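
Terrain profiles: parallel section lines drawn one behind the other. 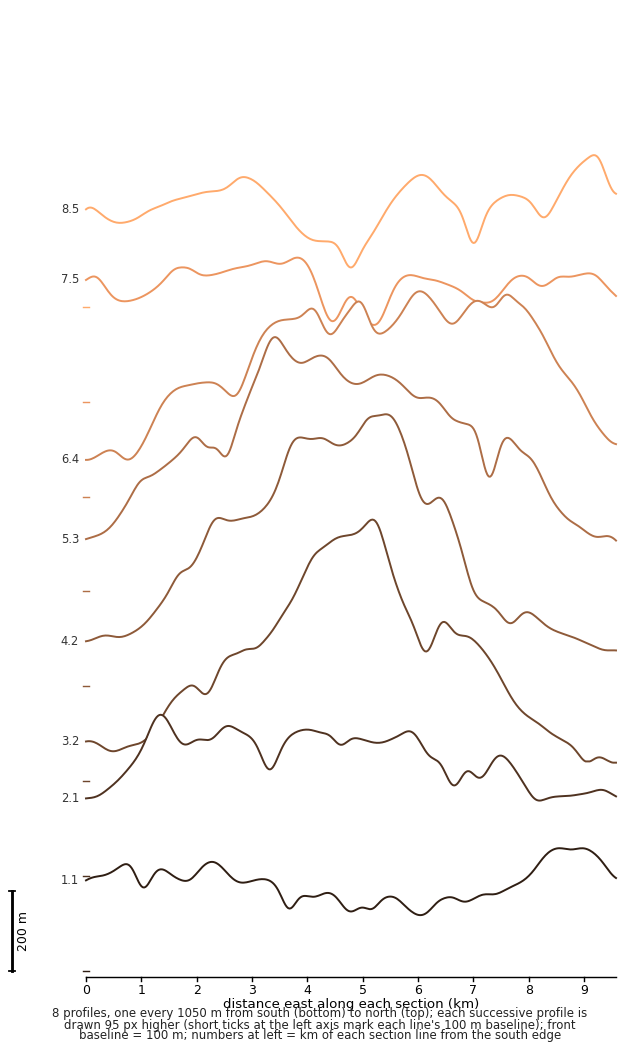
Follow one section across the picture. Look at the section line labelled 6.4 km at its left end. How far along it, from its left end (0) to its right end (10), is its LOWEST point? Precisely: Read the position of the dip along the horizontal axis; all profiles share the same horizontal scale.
0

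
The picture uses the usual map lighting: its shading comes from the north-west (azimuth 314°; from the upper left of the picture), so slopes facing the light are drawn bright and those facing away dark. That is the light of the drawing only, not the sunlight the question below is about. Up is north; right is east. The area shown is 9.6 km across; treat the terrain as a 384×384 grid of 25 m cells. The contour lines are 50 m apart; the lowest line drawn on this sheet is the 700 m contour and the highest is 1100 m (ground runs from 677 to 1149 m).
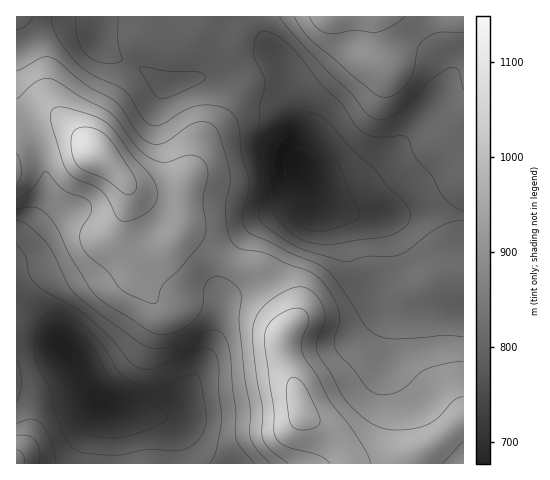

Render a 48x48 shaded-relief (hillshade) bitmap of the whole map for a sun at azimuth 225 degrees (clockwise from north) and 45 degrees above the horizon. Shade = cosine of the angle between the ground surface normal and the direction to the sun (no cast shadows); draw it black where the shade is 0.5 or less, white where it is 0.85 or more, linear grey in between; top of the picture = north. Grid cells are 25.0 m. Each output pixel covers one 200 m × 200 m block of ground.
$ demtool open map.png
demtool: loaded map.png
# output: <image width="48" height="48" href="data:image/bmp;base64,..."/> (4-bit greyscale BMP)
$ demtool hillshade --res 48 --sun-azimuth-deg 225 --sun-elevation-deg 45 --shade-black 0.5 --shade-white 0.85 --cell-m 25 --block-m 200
<image width="48" height="48" href="data:image/bmp;base64,Qk32BAAAAAAAAHYAAAAoAAAAMAAAADAAAAABAAQAAAAAAIAEAAATCwAAEwsAABAAAAAAAAAAAAAAABEREQAiIiIAMzMzAERERABVVVUAZmZmAHd3dwCIiIgAmZmZAKqqqgC7u7sAzMzMAN3d3QDu7u4A////AEVVZmZmZnZmZ3iZrN7/7cu7qYiIiIiJmVVVVWZmZmZmZ4iavN7+7cu6qYd3iIiJmUVERVVWZndnd4mrzN7u3Lu6mGZnd4iImVVERVZmZ3d4iJqrzM3dzLqpdlVmd3eImWZVVWZmeImZmaq8zMzMy6mHVEVnd3iJmYdmZmZnmqqqqqvMzMzdy5hlQ0VneIiZmZl2ZmZ5vMzLqrvMzM3dy5ZUNFZ4iImZmamGVVaL3d3LqrvMzN3dyoVDRWd4iJmZmKl2VFet7u3Lqqu8zN3cuXVERneIiZmZiKl1RGnO7ty6qqu8zd3cqGQ0Vnd4iZmIiKhkRXre7cu6qqu8zd3cp1M0Vnd4iYiId5hlV6zu7cu7uqvM3d3bl1RFZneIiIh3d5hmec7/7czMu6u83d3Ll2VWZ3d4iId3d5h3i9//7d3cuqq8zd3Kl3Znd3d3iIiHd4h4rO/+7d3cuqqrzMy5iHdmd3d3iIiId4iKvf/+7d3KqZmau7uph3ZlZmZ4iJiIiImrzv/+3cupmIiJqqqYh2ZURVZ4mZmZiKq83u7tzLqZiIeJqqqYh2VDNFeJqpmZmau8zd3cu6mZiIeJq6qYh2VDNGiaqZmZmau7zNzLupmZmIiaq6qYh2QyNXmqmZmZmaqrzdzLupmZmYiaqqmYdlMjR4mZiImZmaq7zd3LqpmZmZmamZh2VCIjV4iIiImIiKu83dy7qZmaqZmZh3ZUIREkZ3d3eJmIiLzN3cu6qZmaqZiIdlUyEBI1ZmZmeImIiMzN3LqqqZmaqYh3ZVQyESNWZmZneImIiNzMy6maqqmqmYd2VVRDM0Vnd3eIiZmZiNzMuqqru6qZmIdmZmVURFZ4mZmaqqqpmcy7uqq8zKmZmHdmZmZURGeJqqq7u7uqqqqru7zd3Kh4iHd3d2VDNGiau7u7u7uqqomavN3u24dniId3d2QiJXirvLu7u7qqqneKze7tyWVWeIh3dlMRNYmrzLuqq7qqqmaK3u7clkNGeId2ZUISR5q8zLqqq7uqqmaL3ty5YxI2eHdmVUIjaKvN3Luru7qqqWeb3cuWMQJGeHdmVURFebzd3Mu7u6qqmWes3KlkEAJWiId2ZVVnirzd3My7uqqpmXm8y5dCABNXiId2ZmZ4mrzczMzLqqqZmYq8uXUxESRniIdmZWZ4mrzMzN3LqpmZmpq6l1QiIjRnh3ZlVmeImqu8zd3LqZmZqpqpdUMzM0Vnh3ZVZneIiaq8zd3LqZmaq5mYZUMzNEZ4iHd3d4iIiJq83tzLqYmaqoiHZDM0RVaImYiIiIiHeKvN7ty7qIiaqoh2VDI0VniZmZmZmZh3ebze7cy6mHiZqoh2QyNGeImqqpmZmZh3is7u3Muph3iJmZh2QzRomaqqqZmZmZh4rO/ty7qYh3iJqqmGREaJqqqZmZmZmYiJzv/tuqmYiIiaqqmGVWeaqqmZmZmZmYib3//cuqqZiJmaqqmGVniaqpmZmZmZmIms7/7LqqqpmZmaq5h2ZomaqpmZmZmZiIm97u3LqqqqmZmaqw=="/>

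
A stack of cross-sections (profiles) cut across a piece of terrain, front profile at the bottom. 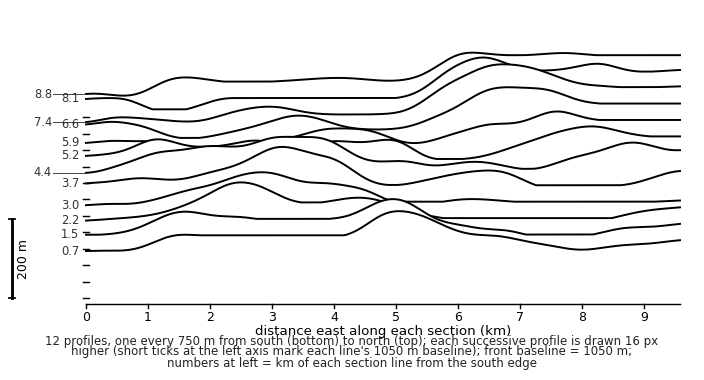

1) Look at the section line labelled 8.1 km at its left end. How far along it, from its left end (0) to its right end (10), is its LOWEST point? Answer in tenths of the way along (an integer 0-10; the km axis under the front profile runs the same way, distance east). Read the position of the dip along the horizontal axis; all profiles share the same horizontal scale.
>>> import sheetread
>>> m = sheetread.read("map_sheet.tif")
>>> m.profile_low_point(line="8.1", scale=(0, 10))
1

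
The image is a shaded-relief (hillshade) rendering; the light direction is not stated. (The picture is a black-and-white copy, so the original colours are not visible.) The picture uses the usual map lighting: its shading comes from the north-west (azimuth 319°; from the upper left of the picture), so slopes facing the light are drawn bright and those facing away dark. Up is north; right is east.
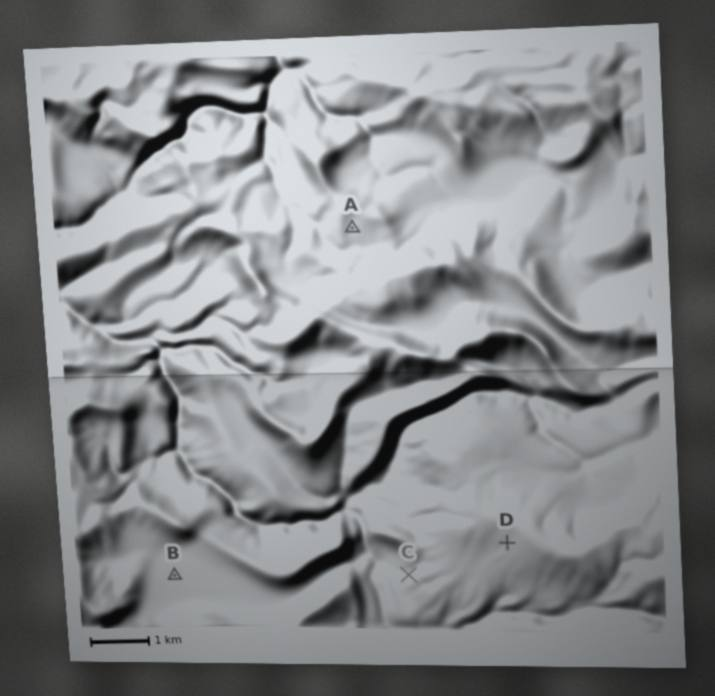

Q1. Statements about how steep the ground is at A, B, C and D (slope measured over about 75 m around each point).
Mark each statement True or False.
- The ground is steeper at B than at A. False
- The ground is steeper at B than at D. False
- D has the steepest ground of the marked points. False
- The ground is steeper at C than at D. True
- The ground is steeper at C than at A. True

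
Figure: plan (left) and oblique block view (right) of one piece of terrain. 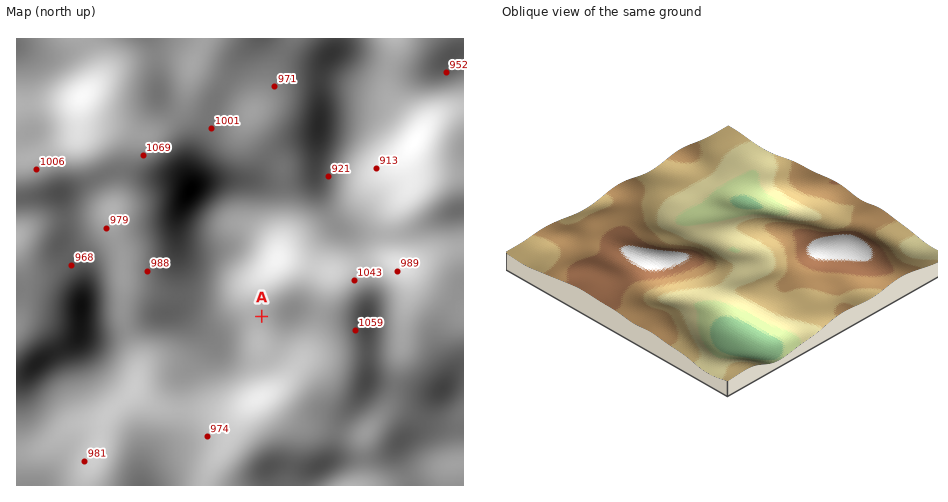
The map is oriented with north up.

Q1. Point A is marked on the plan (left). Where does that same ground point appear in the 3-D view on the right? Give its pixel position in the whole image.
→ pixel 690 244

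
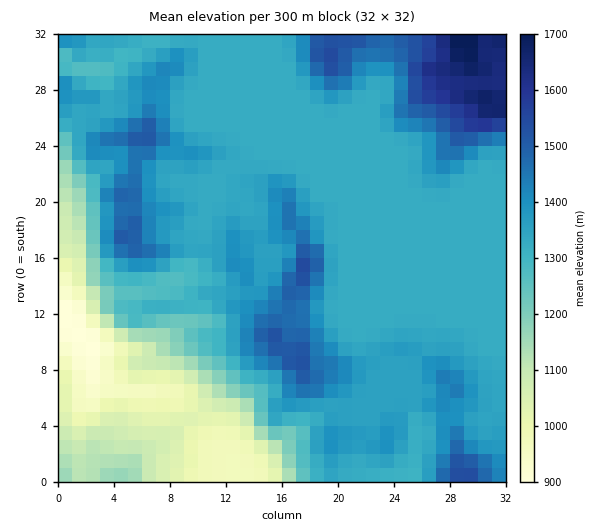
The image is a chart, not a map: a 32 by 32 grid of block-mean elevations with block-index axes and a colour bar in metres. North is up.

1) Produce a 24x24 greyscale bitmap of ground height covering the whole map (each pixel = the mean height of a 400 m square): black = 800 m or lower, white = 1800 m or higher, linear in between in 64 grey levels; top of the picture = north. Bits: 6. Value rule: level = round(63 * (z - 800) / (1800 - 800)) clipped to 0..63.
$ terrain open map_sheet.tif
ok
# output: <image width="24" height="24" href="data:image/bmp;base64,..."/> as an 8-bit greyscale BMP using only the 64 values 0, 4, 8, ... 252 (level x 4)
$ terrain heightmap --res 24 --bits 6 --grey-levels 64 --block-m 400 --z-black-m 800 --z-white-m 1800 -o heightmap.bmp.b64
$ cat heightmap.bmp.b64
<image width="24" height="24" href="data:image/bmp;base64,Qk12BgAAAAAAADYEAAAoAAAAGAAAABgAAAABAAgAAAAAAEACAAATCwAAEwsAAAABAAAAAAAAAAAAAAEBAQACAgIAAwMDAAQEBAAFBQUABgYGAAcHBwAICAgACQkJAAoKCgALCwsADAwMAA0NDQAODg4ADw8PABAQEAAREREAEhISABMTEwAUFBQAFRUVABYWFgAXFxcAGBgYABkZGQAaGhoAGxsbABwcHAAdHR0AHh4eAB8fHwAgICAAISEhACIiIgAjIyMAJCQkACUlJQAmJiYAJycnACgoKAApKSkAKioqACsrKwAsLCwALS0tAC4uLgAvLy8AMDAwADExMQAyMjIAMzMzADQ0NAA1NTUANjY2ADc3NwA4ODgAOTk5ADo6OgA7OzsAPDw8AD09PQA+Pj4APz8/AEBAQABBQUEAQkJCAENDQwBEREQARUVFAEZGRgBHR0cASEhIAElJSQBKSkoAS0tLAExMTABNTU0ATk5OAE9PTwBQUFAAUVFRAFJSUgBTU1MAVFRUAFVVVQBWVlYAV1dXAFhYWABZWVkAWlpaAFtbWwBcXFwAXV1dAF5eXgBfX18AYGBgAGFhYQBiYmIAY2NjAGRkZABlZWUAZmZmAGdnZwBoaGgAaWlpAGpqagBra2sAbGxsAG1tbQBubm4Ab29vAHBwcABxcXEAcnJyAHNzcwB0dHQAdXV1AHZ2dgB3d3cAeHh4AHl5eQB6enoAe3t7AHx8fAB9fX0Afn5+AH9/fwCAgIAAgYGBAIKCggCDg4MAhISEAIWFhQCGhoYAh4eHAIiIiACJiYkAioqKAIuLiwCMjIwAjY2NAI6OjgCPj48AkJCQAJGRkQCSkpIAk5OTAJSUlACVlZUAlpaWAJeXlwCYmJgAmZmZAJqamgCbm5sAnJycAJ2dnQCenp4An5+fAKCgoAChoaEAoqKiAKOjowCkpKQApaWlAKampgCnp6cAqKioAKmpqQCqqqoAq6urAKysrACtra0Arq6uAK+vrwCwsLAAsbGxALKysgCzs7MAtLS0ALW1tQC2trYAt7e3ALi4uAC5ubkAurq6ALu7uwC8vLwAvb29AL6+vgC/v78AwMDAAMHBwQDCwsIAw8PDAMTExADFxcUAxsbGAMfHxwDIyMgAycnJAMrKygDLy8sAzMzMAM3NzQDOzs4Az8/PANDQ0ADR0dEA0tLSANPT0wDU1NQA1dXVANbW1gDX19cA2NjYANnZ2QDa2toA29vbANzc3ADd3d0A3t7eAN/f3wDg4OAA4eHhAOLi4gDj4+MA5OTkAOXl5QDm5uYA5+fnAOjo6ADp6ekA6urqAOvr6wDs7OwA7e3tAO7u7gDv7+8A8PDwAPHx8QDy8vIA8/PzAPT09AD19fUA9vb2APf39wD4+PgA+fn5APr6+gD7+/sA/Pz8AP39/QD+/v4A////AFhQWFxQQDgsLCwsNFx8jISEhICEpLi0oFBQUFBMRDwwLCwwRGiAlIyMlIiEmLCgmEhETERERDwwLDBAZGyAmJSQlIyElKCMkDgwPEA4ODg8ODxciISEjIyMkIyImJSMjDQkLCwsLCw8TFhohJiclJCMjIyMmJyQiDQgJCw0NDhMXHCAiKSwoJiMjIyQnJyMiCgcJDhITFRkcISYqLSwoJiQjIyQlJCIhBwYIDhIVGh4gJCktLCslIiIjJCMjIiEhBggQGx0bGxweJCksKigiISEhISEhISEhBwwYHh8gICAiJSYpKygiISEhISEhISEhCREaHh4eHiAhJCQmLCsjISEhISEhISEhDBMeIyQiHx8iJiUjKi4kISEhISEhISEhEBUjKysnIyIjJiQjJiwjISEhISEhISEhEhclLCokIiEiJSMmKSciISEhISEhISEhEhgjKikmJCIiIyIlKSQiISEhISEhISEhFBolKygkIiIhIiMmJyIhISEhISEiISEhFh4iKCgjIiIhIiIjIiEhISEhISMlIyEhGyQmJiomJSUjIiEhISEhISEhISMoKCQiHiQoKi0qJSIiISEhISEhISEhIiQpLSwqIiIjJSkoIiEhISEhISEhISEjKSotMDM0JSQiIyUmIiEhISEhISIkIiEiKi8xNDY3JCAfIiYnIyEhISEhISQqKCMiKTA0NDU1HSAfHyIlJiIhISEhIikvLCgoKzE0Nzc1JCMiISAhIiEhISEhIyouLSwrLC8zOTc2A=="/>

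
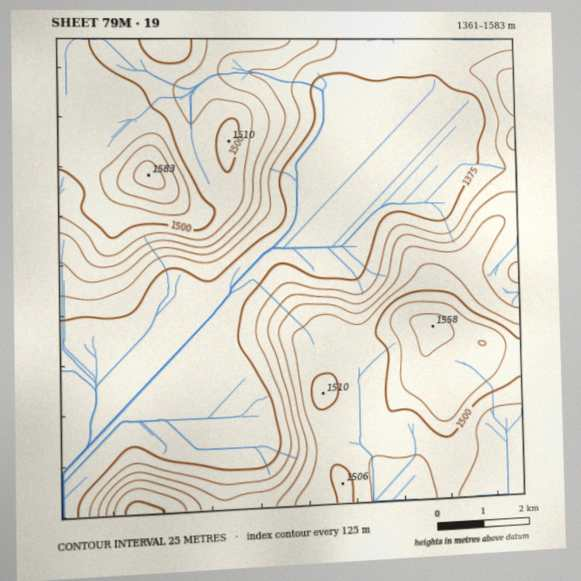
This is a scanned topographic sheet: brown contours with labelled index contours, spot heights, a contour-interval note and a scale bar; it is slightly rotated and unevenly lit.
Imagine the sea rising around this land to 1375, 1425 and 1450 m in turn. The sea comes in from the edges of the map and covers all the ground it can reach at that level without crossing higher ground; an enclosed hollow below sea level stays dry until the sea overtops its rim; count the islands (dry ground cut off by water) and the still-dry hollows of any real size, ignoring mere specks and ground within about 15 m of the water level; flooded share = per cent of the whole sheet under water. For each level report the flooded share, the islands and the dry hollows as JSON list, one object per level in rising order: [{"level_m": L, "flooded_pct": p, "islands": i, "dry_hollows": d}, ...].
[{"level_m": 1375, "flooded_pct": 30, "islands": 0, "dry_hollows": 0}, {"level_m": 1425, "flooded_pct": 49, "islands": 0, "dry_hollows": 0}, {"level_m": 1450, "flooded_pct": 56, "islands": 0, "dry_hollows": 0}]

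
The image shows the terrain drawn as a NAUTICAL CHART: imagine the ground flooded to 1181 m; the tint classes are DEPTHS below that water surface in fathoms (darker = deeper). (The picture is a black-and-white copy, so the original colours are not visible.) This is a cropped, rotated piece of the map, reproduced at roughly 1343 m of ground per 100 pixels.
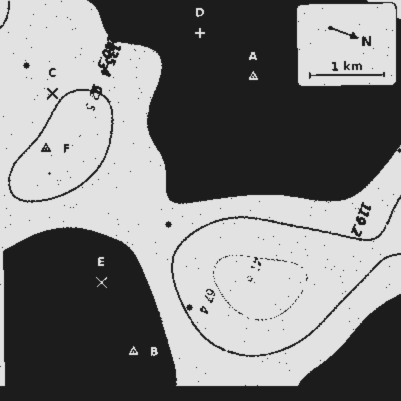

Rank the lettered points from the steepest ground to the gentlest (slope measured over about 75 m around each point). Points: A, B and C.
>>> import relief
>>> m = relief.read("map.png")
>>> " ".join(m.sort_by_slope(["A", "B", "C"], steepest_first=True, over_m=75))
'B C A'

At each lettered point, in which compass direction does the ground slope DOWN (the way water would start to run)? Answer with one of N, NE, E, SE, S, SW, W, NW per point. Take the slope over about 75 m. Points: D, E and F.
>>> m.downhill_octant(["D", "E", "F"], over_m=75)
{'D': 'N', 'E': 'E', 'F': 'S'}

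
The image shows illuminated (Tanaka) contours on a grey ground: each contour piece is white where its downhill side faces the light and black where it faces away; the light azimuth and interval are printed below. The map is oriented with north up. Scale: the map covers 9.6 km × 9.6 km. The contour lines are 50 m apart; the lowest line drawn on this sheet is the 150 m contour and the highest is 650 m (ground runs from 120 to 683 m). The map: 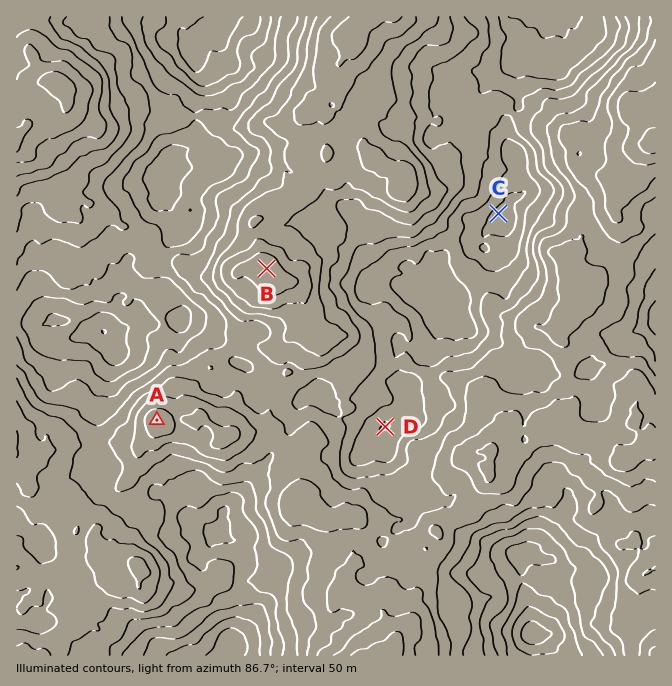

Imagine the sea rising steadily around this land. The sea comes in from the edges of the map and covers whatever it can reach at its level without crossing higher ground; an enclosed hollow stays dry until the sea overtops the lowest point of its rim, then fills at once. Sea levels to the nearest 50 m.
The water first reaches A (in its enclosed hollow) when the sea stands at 350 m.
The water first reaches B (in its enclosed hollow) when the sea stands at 300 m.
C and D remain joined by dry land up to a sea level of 450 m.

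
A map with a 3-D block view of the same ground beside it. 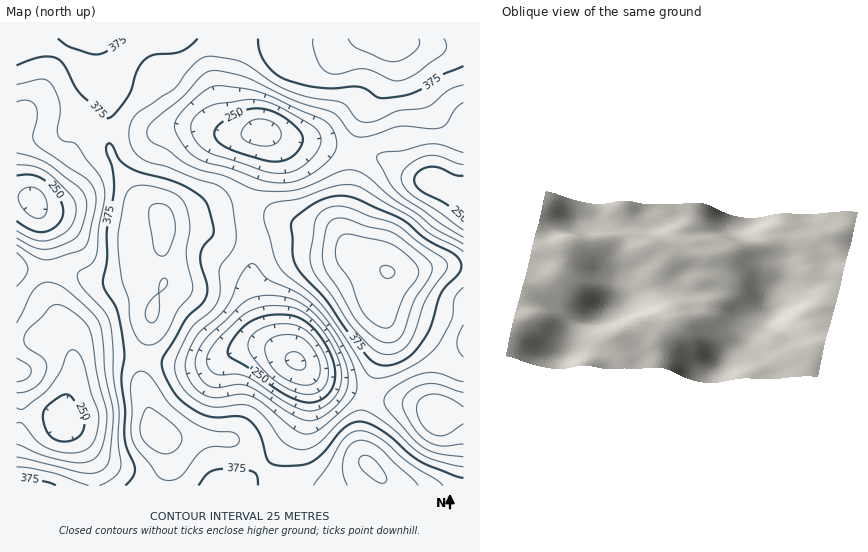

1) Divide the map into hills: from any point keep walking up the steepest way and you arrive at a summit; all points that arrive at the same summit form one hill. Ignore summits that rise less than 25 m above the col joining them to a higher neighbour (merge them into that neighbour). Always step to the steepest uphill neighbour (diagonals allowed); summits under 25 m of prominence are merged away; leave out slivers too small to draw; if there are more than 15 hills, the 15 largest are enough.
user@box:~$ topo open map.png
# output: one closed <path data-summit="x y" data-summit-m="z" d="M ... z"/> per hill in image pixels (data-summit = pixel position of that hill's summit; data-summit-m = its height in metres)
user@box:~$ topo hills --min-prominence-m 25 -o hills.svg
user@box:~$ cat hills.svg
<path data-summit="388 272" data-summit-m="476" d="M267 132l-4 1 1 22-13 41-3 20 6 27-2 24 1 25 9 31 8 17 41 34 21 10 47 14 38 6 20 10 26 1 1-220-27-12-26-7-32-19-30-5-43-11-18-1z"/><path data-summit="164 222" data-summit-m="434" d="M190 127l-29 4-31 18-26 10-16 13-17 21-15 9-11 3-10-2 8 19 3 18 2 51 10 28 12 19 5 29 2-4 6-4 21-4 36 1 42 9 15 0 19-4 15-8 19-6 16 0 17 5-13-12-6-11-12-44 2-42-6-32 5-23 11-33-1-22-5-2-15 4-12 0z"/><path data-summit="370 466" data-summit-m="454" d="M223 38l-206 0-1 158 15 3 9 6 16-3 15-9 17-21 10-9 70-34 22-2 41 8 20-1-12-2-8-4-10-16-2-13 0-28 5-23z"/><path data-summit="384 39" data-summit-m="448" d="M463 38l-239 0-5 33 0 28 2 13 7 13 11 7 24-1 25 9 18 1 43 11 30 5 32 19 26 7 26 11z"/><path data-summit="157 432" data-summit-m="439" d="M266 347l-25 3-25 11-19 4-15 0-57-10-34 1-14 6-3 6-2 17-12 29 0 7 14 12 8 12 11 24 1 16 147 1 9-7 31-30 11-15 10-17 4-23 0-12-5-17-18-12z"/><path data-summit="17 267" data-summit-m="369" d="M20 197l-4 0 0 144 23-2 15 3 12 5 7 11-3-20-12-19-10-28 0-38-5-31-9-21z"/><path data-summit="17 485" data-summit-m="384" d="M49 416l-33 1 0 68 78 1-1-17-14-30-16-14-4-7z"/>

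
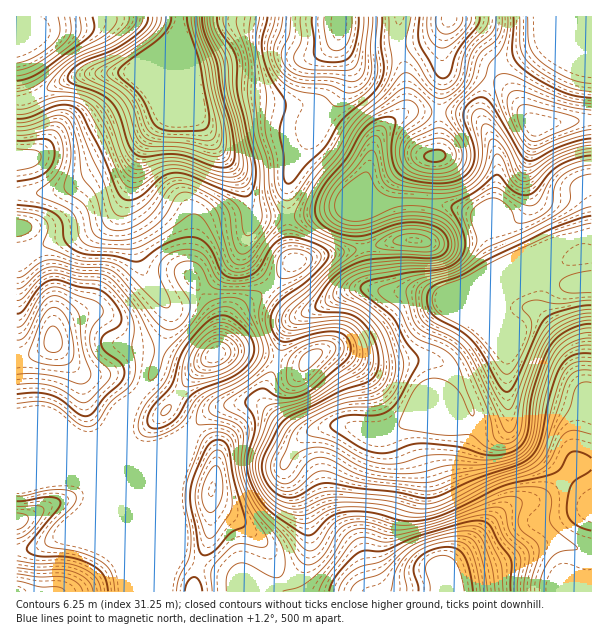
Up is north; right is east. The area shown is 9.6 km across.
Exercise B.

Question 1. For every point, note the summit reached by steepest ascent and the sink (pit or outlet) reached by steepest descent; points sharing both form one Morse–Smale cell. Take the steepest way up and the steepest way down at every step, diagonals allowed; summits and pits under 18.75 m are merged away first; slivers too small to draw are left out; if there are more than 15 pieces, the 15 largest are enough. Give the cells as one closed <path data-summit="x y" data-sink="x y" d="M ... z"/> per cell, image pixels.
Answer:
<path data-summit="447 591" data-sink="591 282" d="M491 76l-10 29 2 19-7-8-9-2-53-4-12 4-23 20-6 12-9 36 4 9 12 11-24 0-32 10-36 6 1 30 5 13-23 24 20 23 13 6-10 5-10 14-8 33-12 27 0 8 4 7 17 18 11 7 11 1-9 7-8 11-6 10 0 8 20 39 4 18 0 24-8 19-15 13-10 3-4 4 1 2 320-1 0-471-25 1-31 5-26-36z"/><path data-summit="447 591" data-sink="179 27" d="M177 32l-12 14-36 27-46 1-18 6-32 17-17 4 0 126 7 1 8 8 5 12 12-6 30-7 26-11 14-12 10-20-2 26 16 51 10 18 16 17 14-2 25-14 28-27 8-15 4 14 23 24 24-23-5-13-1-30-28-1-8-4 0-6-12-30-42-58-18-44 0-40z"/><path data-summit="339 24" data-sink="179 27" d="M338 16l-158 1 0 58 2 9 16 35 42 58 14 39 34 0 0-33 6-19 16-26 6-13 21-26 7-13 2-21-8-18z"/><path data-summit="212 489" data-sink="591 282" d="M258 403l-18 0-22 5-12 7-18 20-14 51 4 54-14 35 0 17 106 0 5-6 15-6 12-14 6-15 0-24-7-27-17-30 0-8 14-21 8-6-7-1-11-6z"/><path data-summit="17 591" data-sink="591 282" d="M186 438l-16 8-15 5-17 0-15-6-106 0-1 146 146 1 2-17 14-35-4-54 2-15 11-27z"/><path data-summit="53 341" data-sink="179 27" d="M126 194l-8 18-14 12-12 6-30 8-25 10 17 46 0 50 26 28 6 2 21-1 27-18 16 0 8 3 11-35 0-14-27-40-16-51z"/><path data-summit="53 341" data-sink="591 282" d="M36 248l-20 7 0 189 113 2-7-12 4-21 4-9 21-26 7-19-8-4-16 0-27 18-21 1-6-2-26-28 0-50-8-25z"/><path data-summit="339 24" data-sink="591 282" d="M398 16l-60 1 0 30 8 18 0 16-6 14-21 25-25 44-6 19 0 34 36-5 32-10 24-1-12-10-4-11 12-42 30-30 0-33-9-30z"/><path data-summit="216 354" data-sink="591 282" d="M272 286l-36 25-10 18-6 21-7 6-18 10-12 0-21-8-5 2-6 18-21 26-4 9-4 21 4 7 6 7 6 3 17 0 15-5 16-8 20-23 12-7 22-5 18 0 10 5-4-7 0-8 12-27 8-33 6-10 14-9-13-6z"/><path data-summit="17 42" data-sink="179 27" d="M179 16l-143 0-2 17-5 5-13 4 0 57 8 1 9-3 32-17 18-6 49-2 43-36 5-7z"/><path data-summit="447 591" data-sink="591 17" d="M591 24l-75 32-18 10-5 5-1 6 18 13 26 36 56-7z"/><path data-summit="449 18" data-sink="591 282" d="M449 16l-51 1-1 28 7 23 4 30-4 13 63 3 9 2 6 6-1-17 9-28-13-5-27-5-6-5-2-21z"/><path data-summit="216 354" data-sink="179 27" d="M243 246l-8 15-34 31-24 12-11-1 3 6 0 14-10 35 24 8 12 0 18-10 7-6 6-21 10-18 35-26-24-25z"/><path data-summit="449 18" data-sink="591 17" d="M591 16l-141 0-6 17-2 24 2 5 6 5 41 9 7-10 47-23 45-18 2-2z"/><path data-summit="216 354" data-sink="591 282" d="M171 451l-47 47-9 21 0 11 5 5 11 0 9-8 32-74z"/>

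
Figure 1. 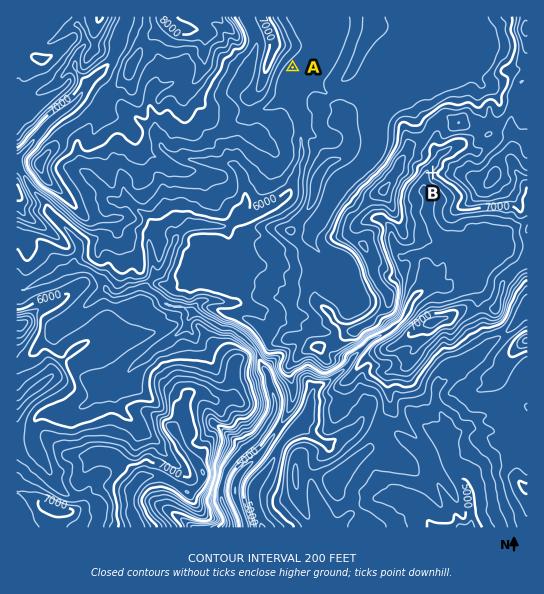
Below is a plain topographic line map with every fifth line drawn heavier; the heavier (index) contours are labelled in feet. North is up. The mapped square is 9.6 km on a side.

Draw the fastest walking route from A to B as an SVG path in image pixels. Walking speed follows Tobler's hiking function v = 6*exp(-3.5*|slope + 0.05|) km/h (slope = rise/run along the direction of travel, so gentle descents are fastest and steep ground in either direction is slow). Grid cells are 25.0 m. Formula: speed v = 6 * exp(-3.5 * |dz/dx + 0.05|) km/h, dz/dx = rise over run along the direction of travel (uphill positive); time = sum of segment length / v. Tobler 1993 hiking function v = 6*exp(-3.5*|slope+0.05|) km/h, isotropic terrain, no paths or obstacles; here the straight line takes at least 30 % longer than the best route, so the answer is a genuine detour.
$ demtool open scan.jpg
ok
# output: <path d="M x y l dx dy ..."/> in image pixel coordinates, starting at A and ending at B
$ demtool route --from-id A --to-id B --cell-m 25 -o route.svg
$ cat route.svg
<path d="M293 67l8 4 14 15 14 7 17 0 3 1 12 0 8 4 6 7 18 9 9 0 5 3 2 1 2 5 4 4 6 3 1 0 3-1 0 1 5 3 1 0 2 2 0 3 1 0 1 1 0 3-1 1-1 3 0 1 4 7 0 3 1 2 0 4-5 10"/>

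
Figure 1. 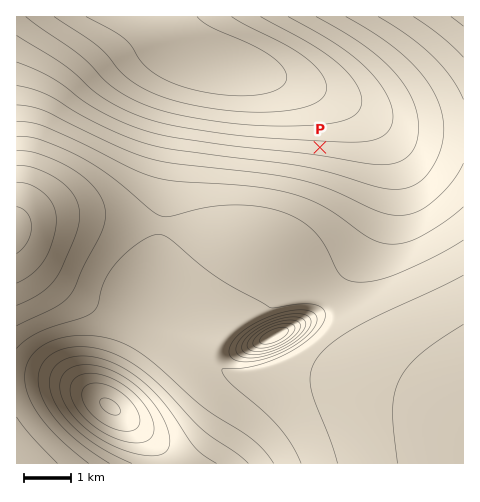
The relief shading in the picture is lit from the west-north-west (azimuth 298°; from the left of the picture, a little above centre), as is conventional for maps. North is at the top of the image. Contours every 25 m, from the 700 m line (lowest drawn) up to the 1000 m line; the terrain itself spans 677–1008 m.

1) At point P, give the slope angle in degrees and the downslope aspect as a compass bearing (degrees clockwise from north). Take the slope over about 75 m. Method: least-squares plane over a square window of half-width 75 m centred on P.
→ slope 5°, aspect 6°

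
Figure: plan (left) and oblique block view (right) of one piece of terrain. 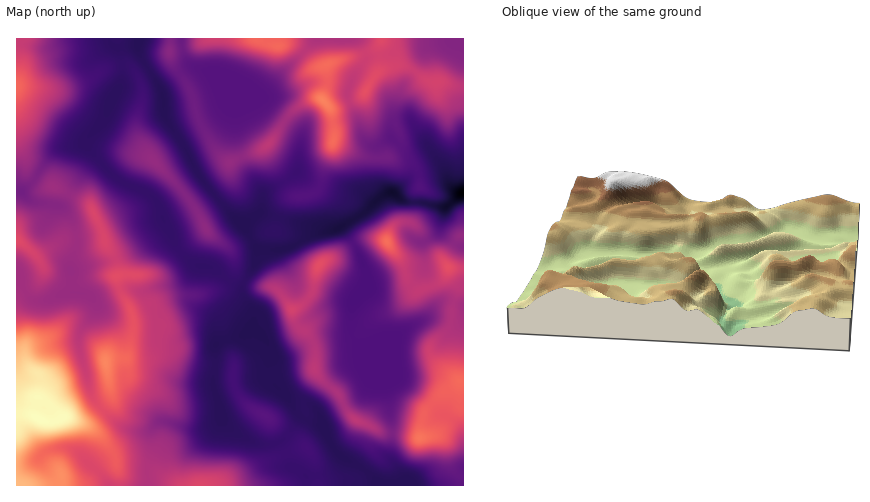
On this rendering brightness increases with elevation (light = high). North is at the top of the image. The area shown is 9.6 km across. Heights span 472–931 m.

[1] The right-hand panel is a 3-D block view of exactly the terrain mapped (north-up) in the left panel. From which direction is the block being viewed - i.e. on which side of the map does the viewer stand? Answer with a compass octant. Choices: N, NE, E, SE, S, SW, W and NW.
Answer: E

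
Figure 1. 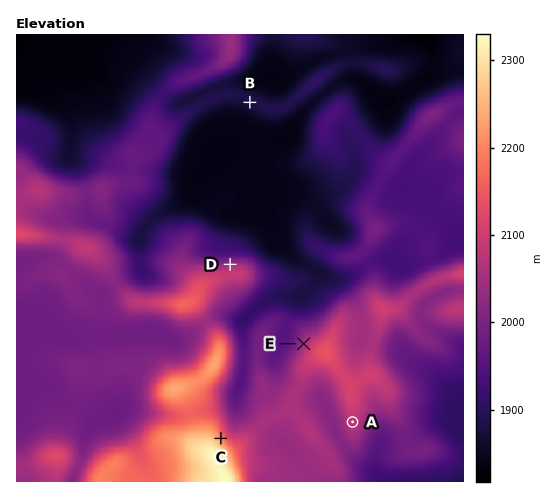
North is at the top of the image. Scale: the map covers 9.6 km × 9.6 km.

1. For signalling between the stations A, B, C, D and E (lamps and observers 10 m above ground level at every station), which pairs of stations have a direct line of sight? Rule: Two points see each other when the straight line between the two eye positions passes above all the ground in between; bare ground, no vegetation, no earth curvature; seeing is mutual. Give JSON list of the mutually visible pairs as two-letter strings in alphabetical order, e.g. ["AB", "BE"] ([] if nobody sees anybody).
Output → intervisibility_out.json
["AC", "BD", "BE", "CE"]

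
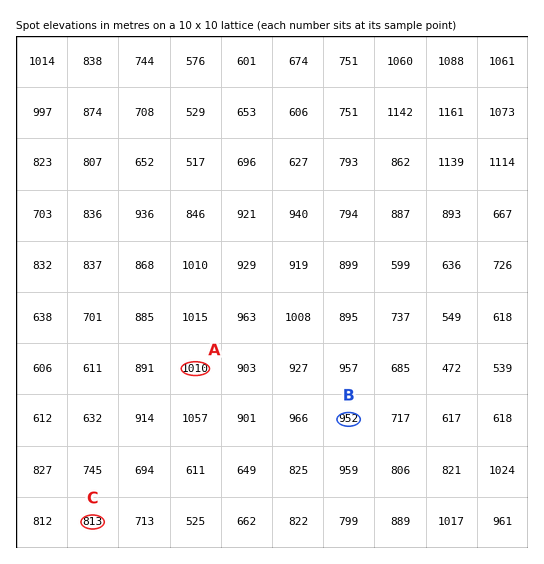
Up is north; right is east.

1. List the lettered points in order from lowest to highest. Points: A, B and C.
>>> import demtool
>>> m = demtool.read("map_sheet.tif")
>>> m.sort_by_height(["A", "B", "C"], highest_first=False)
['C', 'B', 'A']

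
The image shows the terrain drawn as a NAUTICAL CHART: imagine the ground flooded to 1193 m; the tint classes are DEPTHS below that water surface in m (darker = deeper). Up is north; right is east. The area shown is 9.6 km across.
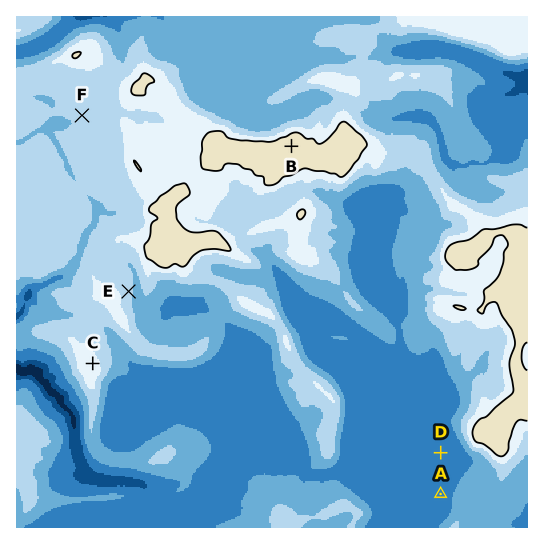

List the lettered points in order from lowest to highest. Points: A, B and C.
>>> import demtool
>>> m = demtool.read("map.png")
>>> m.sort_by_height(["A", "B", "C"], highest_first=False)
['A', 'C', 'B']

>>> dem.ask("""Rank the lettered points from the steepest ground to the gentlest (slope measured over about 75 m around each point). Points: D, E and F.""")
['E', 'F', 'D']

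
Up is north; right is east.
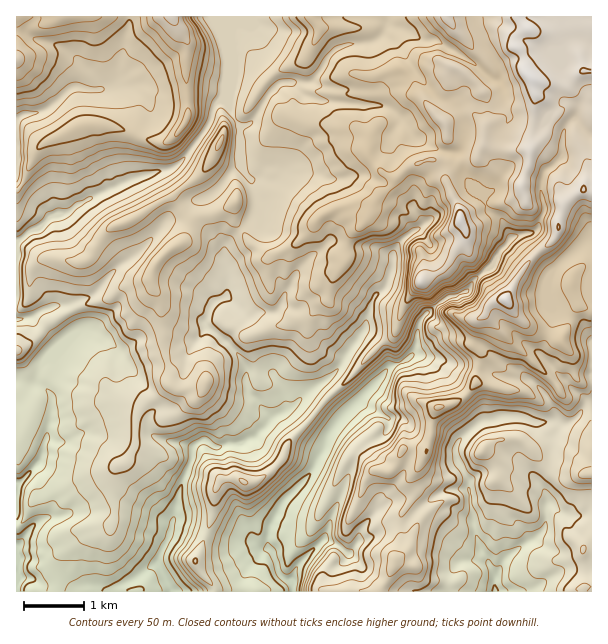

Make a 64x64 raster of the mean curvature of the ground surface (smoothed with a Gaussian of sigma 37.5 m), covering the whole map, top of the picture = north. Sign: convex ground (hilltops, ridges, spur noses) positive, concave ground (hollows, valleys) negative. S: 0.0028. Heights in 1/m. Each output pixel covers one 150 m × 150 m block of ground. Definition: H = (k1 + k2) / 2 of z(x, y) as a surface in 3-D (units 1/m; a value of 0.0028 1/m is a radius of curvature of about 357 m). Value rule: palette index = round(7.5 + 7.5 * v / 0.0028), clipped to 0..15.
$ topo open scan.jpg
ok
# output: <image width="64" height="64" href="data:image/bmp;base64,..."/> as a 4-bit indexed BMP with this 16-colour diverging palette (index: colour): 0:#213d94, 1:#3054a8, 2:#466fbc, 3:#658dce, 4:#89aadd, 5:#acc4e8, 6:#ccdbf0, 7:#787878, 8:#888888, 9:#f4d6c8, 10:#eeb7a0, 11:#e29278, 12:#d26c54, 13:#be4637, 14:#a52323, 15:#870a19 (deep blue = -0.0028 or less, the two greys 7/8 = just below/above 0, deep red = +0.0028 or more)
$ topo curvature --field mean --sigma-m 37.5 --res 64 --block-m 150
<image width="64" height="64" href="data:image/bmp;base64,Qk12CAAAAAAAAHYAAAAoAAAAQAAAAEAAAAABAAQAAAAAAAAIAAATCwAAEwsAABAAAAAAAAAAlD0hAKhUMAC8b0YAzo1lAN2qiQDoxKwA8NvMAHh4eACIiIgAyNb0AKC37gB4kuIAVGzSADdGvgAjI6UAGQqHAF+Ih3d2Z5upckIryInKvRbfu8y6x0RnVpd5cnZlaJ3KE1mHhmeGRZkleO13ZpiBA452iUeMdZqIi5lxupllV4guqYeHeJiFVjZ812d2emWSfKVpJI2p61VYqlOJiZhVdxeJmHd3mXhyau/HZ3d5N9Eo3UNobLiodmRXKUmImYenOaiJiIiZmIY4m9hleGQnyhK9AbucqnhWeJN6U3qGVrkoqYiIiKmJlyRYyWZnZniKoQKlJniImXZ4kpp3NGiKmaGaqYiJqYdoY1e8dmaIWnjJCvdHVpeodXl1mXtlRqp58yiJqpmqiIdzZp2WVZcph6wl+iinlqiGeieYmHpGtphsU0RGZ4mIhWNVfKdFh0WHjXDPdHm3a4mWJpiGnVd0Zi6oiGd3iXdng1Zrtxl2Yod7sW+WRYtWuWspl3i6NWiHHZl4h3iYiGaER4zGLIdjN3nGHMZWWKY67AinepZUeHYNmIh3iIl3eLYJnMV/yXUzZ8oX5kSJiYM0CsmpeDaYZRWoiIiImIiJmAeK2v/ft1MmnUTpilqXitkHy4eUapnb4GiHiImZmIiKMb3I12v6hzNska/ddeqGcoRpeGWYaLrYB5d4iJqoiK2gi3eENZ+4YlnleXm0nnUxq5iGaZZYiKpFmId4h4iJu5CnKWZkbsdUJ8tWmuhvpSbPp2V7lWlqmXR1aIh3iZhCMTFCI2Zs9lU1jJQ1243FI33ZmLp2Z4qJkph2ZneKVGiIJKemRXfddTVou0GnS/ZCN5vMtndomnmTiJh4h4pZupdreImFV233Q1Z84JRJxFYzVGZlZ0WKeZVneIh3ilial6l5eJdEVt5TRWhAJVjId1RDMzRVRyp4pmiJiIeJhVV8t4eIhYZUb7Q0VKy6ev/7ZGRUR8RtSHinaIiIiIiYaGrJiHZIh4VI+kNHdY37qc+zaLq/c/5mh3aIiIiIeFa8l7yHg5mWd0OP1SNG3oRWZ+q+7dcJ8lt3aId4iYeFSrlXvqdSqXd3ZSX9UiTahnZF3YdmIH9U9Vhod3eJh2R5mWariHKWV4iZYV/FEKiXZmWZRoUp9megpUd3d4iHRoiYZ5mac5ZVeKmXGPtQEGVlIVp3RX9iicL5RXd3iIVpiZh1ibkIhlZoqpY0r5TRE1VXq2Sa5DiO08ykV3d3ZFiJqHVbYHyXZ2mpaGJay9cIibzESasladthqMlEd3ZItFmoZ1gmq7qZeKeYZSVs+QqHdGaKwnuHylOYi7U1VXfIeJeJRJuXiqqYl6eGNGn5C/VXy4lG7HZ7ZiBqzHRDbIhpmYdGuIZXZ6mXiZk0iPoQOv/9s2y3Vmhq+kJHvKhkmIipdoSJZmVkdnitlnGozVAP9qnFzWRXeLlul1ZVi9WJqaiHdlZ3esOaZ7loknifS4ADON75Zmd4li2Gd3dkqnirl3ZnhnZ6xUiZiHiEI1n/pEAHqctFZ3p3LWd3iINZirpmd3d2ZnqXV5mLh4eCSP/J2Qe4j5ZHincdd4iZlzWIu2dnd3ZmiYd0eJqoeJI3263JUAR89jV5lx2pq7ypc0WfhXd3dVi7hpVXiMqIhCi5esXbAJj8RFaYC7u6ibh3U1vpeJZVZoq5mESZq5liF8pJuOtwmI+3NGhbqYZpuXZ2Na7LpXR7uHrLdlaWITQL9QeauJQIme+EVzNohmebh3dTabp1ZXt1RGqqVIuWq0BV+VnIexARbeZWwhWHd3vtuHVHiHdol2Z2ertXauq8xQF6zLqJOGIL+FW5k0R3Z6ztljWJiYekZ3Z5rYeHqpZokgO/doNbihzYVKd2RTeHZ4vbZpeIqtZXd2iKy5h5mIhaQp+XR4rfBcpWtXh6Uzd2Z53aZFVp+Fd3eId5qpmXZVpK10V5qNoKy3j1Z3mYUzZ2aK23VUb3WId2d4Z2ebl4SUnUV2RbxwuHu9lWZ4eIczVmaM2nRMVnd3ZnZVZ3aKZJnJVmdmzXDJaZT2V3l3Z4ZCIjetp0ZYeHd2ZoZUa4uYd5hWeIRckIpngflXiYZ2dmZUAXvadGh3d2Z4eIiqZs2piHmoZTrENmiA23iJh2ZmZoqQKd1zaId3Z2eIipVmebtlWbeIebeTaIDMqYiId3eaz8gFv5Jpl3dnmIiKlnh0NHhWuYiLuJOZcrm7mIiYmrqa+0Bv4WiYd4Zod3iXaHRG2lWoZmmJo5llyIm6qqqphlSvogzyZpmIiYmZmJl3Z2XIValmeJald3R2d4q7qYiHZU74CrOCipmYmImom5VWbMhnmYdWpopFpSImiId3d4d2WvgYNuZLqImYmXVmRWa8dnh3d3a2aYaYiWN4d2d3h3Zax0RmrBmJdkNERWVomcZWd3h1ZrmGdoiJd0dlZnd3dWvHdnV8gopYmZiIiIiqhIh3u3VoyGaXeqeHZGdnd3Zma8ZldXjWMkRXd3iGd3hImGi2VVmqmIdaiYZ4l3d3h3Z8tmZmd4yXeTm7uqqIlHmXrFRknahme6uYiHh2iHd3Zny4dmaIZ7y7YpqYeKx2qL7DO1W7hmdpjKqYdXiIaHZ3ariFZoh2eKySaZdmiFq9tQW3R3l2d3lqiHVGeIdmdniYypN3h3Zni7YjVWd1iVcQi4Rt2WZ3eHkzRnZoh2aGaKrac3eHd2Z5x3ZmVXdkMVrIZoqGh3d3d2u5h3iHZIl4rcc2d3d1QzW7qqqndlV3nZZnmHu4iIiKd4q6mqqUabrJMDd3d3eKvKZmZ3doiJraZmdXp2V3d3"/>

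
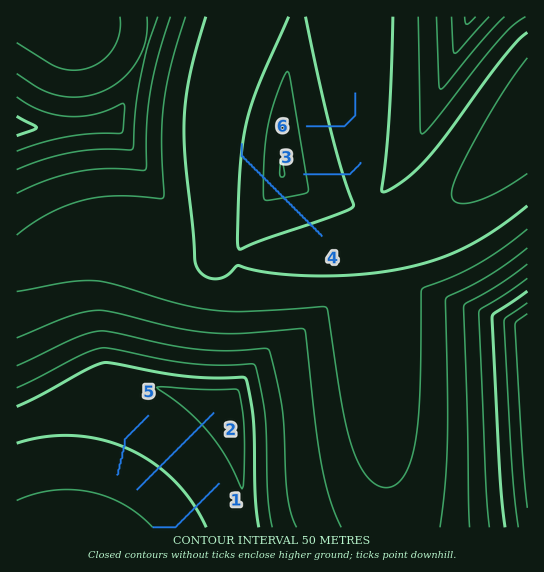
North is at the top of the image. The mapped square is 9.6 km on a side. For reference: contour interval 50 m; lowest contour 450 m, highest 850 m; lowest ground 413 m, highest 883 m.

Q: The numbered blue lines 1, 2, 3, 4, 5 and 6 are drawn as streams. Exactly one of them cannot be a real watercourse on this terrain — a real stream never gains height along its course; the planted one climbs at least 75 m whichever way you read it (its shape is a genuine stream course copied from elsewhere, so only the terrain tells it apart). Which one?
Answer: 4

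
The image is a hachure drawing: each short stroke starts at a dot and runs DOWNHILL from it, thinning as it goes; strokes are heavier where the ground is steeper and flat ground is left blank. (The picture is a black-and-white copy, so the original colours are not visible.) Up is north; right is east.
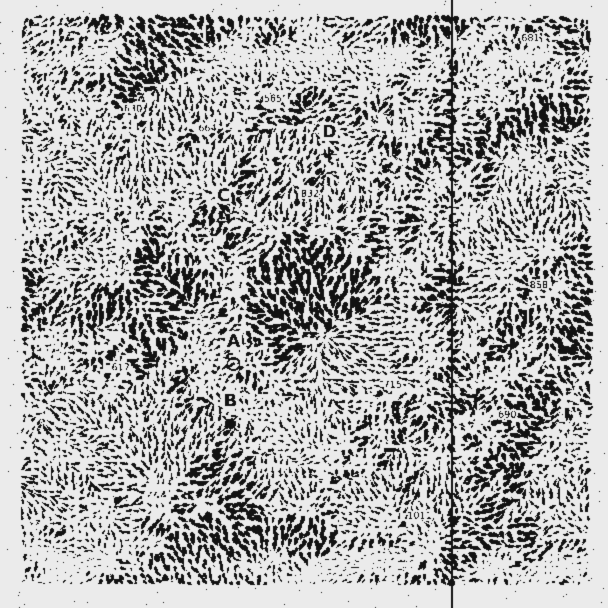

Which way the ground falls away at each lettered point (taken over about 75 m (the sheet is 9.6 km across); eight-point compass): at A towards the SW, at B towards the NE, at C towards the S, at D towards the NW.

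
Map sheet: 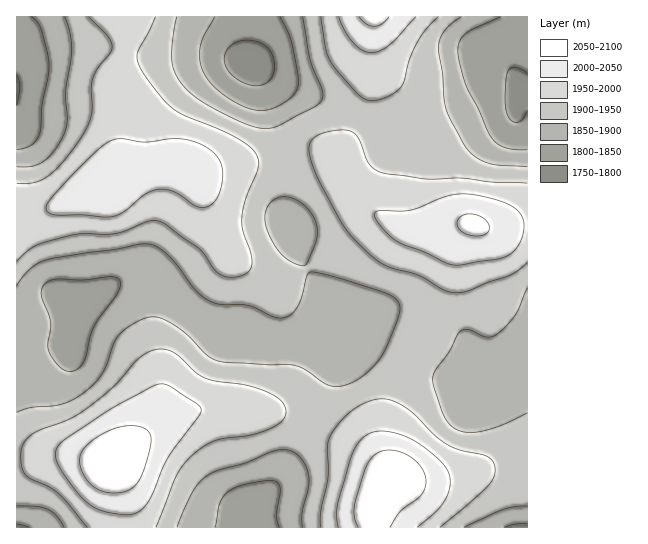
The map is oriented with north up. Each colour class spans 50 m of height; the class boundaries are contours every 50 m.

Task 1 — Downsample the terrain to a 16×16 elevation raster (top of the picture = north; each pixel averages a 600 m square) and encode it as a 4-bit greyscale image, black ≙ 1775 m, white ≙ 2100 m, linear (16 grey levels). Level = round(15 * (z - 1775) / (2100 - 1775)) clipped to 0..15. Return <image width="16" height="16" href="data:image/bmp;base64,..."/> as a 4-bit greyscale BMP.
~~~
<image width="16" height="16" href="data:image/bmp;base64,Qk32AAAAAAAAAHYAAAAoAAAAEAAAABAAAAABAAQAAAAAAIAAAAATCwAAEwsAABAAAAAAAAAAAAAAABEREQAiIiIAMzMzAERERABVVVUAZmZmAHd3dwCIiIgAmZmZAKqqqgC7u7sAzMzMAN3d3QDu7u4A////AFerhTJIzcl1it2nVEe+2oib3sl3aKy4d2esy6mHiYZFVGmpiHZndURDR4dVVEZ2VUM1ZVVUVXZmQzRWd2VmeId2VVeYZnmruqmZiZdWmrzbm7urp2iZmqlYu7uoeJd3ZTaaqYZoh3ZCJomGQjaIdTEliHQhN5mFITWJdCJIvJYy"/>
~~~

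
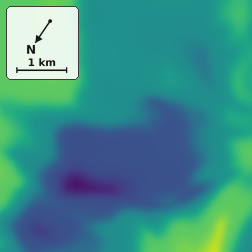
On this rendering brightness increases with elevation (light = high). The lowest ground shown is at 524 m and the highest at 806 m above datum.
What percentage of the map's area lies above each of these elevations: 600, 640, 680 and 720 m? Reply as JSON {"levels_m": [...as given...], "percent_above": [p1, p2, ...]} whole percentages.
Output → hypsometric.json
{"levels_m": [600, 640, 680, 720], "percent_above": [77, 68, 30, 16]}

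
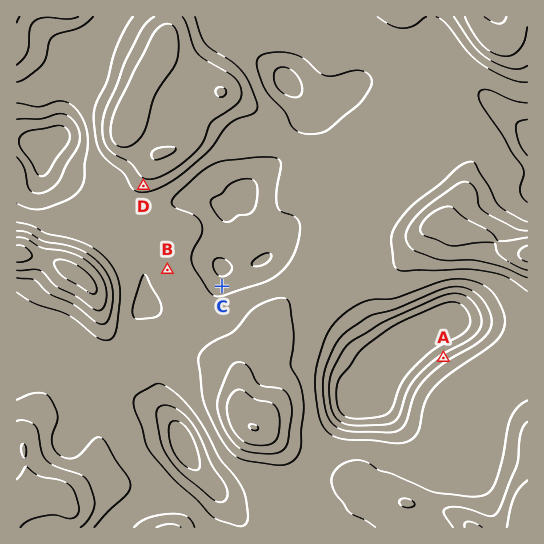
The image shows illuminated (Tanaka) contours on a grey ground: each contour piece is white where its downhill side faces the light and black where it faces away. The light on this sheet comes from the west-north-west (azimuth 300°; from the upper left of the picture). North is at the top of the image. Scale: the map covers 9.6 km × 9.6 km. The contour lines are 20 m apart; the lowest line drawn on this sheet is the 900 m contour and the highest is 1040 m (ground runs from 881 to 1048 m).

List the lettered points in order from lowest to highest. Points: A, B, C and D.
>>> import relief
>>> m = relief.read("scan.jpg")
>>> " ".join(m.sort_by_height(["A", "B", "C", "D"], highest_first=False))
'A C B D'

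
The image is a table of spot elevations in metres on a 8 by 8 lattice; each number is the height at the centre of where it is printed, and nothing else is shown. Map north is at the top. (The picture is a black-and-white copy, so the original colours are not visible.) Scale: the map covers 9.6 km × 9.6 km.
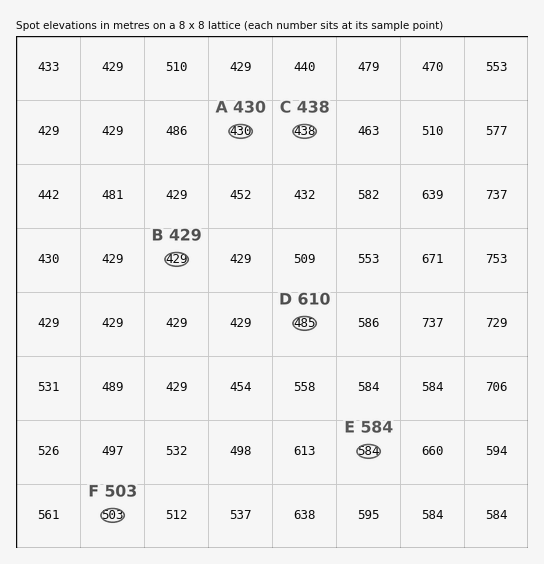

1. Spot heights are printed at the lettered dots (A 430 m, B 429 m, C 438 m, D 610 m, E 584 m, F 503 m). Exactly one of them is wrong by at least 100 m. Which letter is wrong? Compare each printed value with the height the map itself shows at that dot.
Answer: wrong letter D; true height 485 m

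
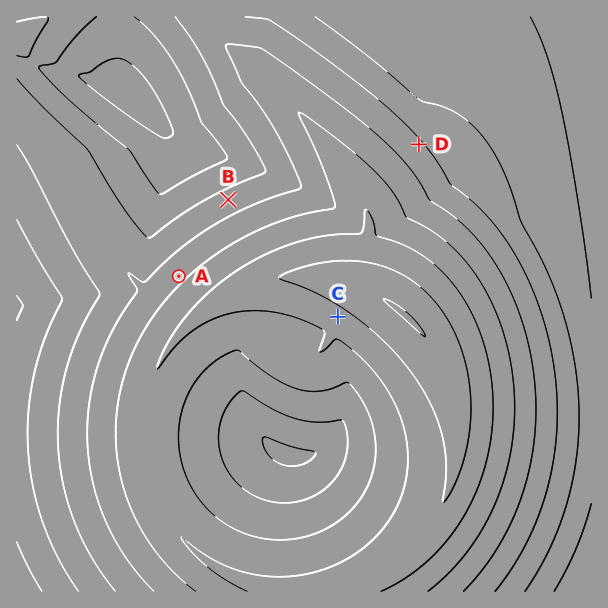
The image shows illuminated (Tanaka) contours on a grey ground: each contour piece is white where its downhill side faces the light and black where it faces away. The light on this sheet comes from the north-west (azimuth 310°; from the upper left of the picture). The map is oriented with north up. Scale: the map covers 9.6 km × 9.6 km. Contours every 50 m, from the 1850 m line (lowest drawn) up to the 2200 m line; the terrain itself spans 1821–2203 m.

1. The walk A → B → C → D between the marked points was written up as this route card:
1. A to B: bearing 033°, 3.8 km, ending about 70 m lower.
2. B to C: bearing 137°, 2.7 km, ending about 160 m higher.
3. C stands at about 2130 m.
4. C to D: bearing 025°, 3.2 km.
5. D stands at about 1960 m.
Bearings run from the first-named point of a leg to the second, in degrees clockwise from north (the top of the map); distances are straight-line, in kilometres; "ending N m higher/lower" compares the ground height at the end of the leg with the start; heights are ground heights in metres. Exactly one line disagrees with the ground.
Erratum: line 1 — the distance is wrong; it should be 1.5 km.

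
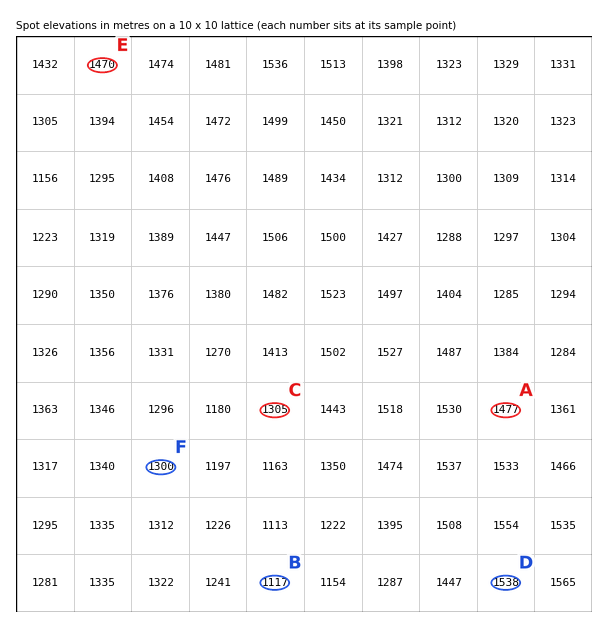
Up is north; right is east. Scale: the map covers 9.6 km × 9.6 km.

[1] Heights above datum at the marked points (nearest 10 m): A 1480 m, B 1120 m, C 1310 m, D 1540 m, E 1470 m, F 1300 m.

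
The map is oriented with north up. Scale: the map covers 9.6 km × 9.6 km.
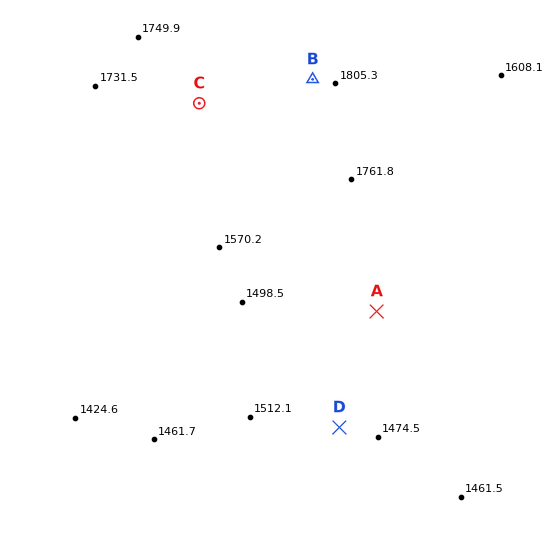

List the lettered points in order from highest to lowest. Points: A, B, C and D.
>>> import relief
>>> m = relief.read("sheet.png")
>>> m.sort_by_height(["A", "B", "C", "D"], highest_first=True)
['B', 'C', 'A', 'D']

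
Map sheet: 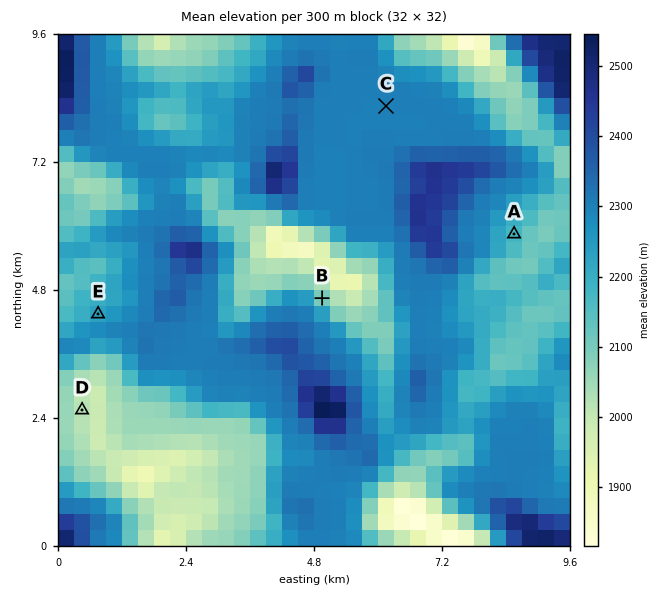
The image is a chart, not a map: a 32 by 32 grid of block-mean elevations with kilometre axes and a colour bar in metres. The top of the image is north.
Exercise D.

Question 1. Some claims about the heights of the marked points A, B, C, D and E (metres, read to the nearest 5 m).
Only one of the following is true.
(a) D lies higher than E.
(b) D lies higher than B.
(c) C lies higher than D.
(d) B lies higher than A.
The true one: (c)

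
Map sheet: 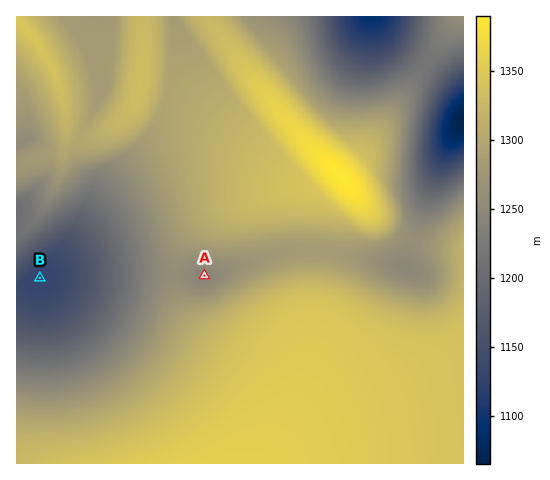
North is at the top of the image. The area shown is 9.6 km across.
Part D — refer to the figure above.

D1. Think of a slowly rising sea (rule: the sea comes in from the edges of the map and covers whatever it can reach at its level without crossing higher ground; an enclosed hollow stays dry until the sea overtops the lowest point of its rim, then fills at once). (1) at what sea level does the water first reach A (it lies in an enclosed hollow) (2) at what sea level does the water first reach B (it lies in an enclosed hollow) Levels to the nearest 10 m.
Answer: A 1260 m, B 1140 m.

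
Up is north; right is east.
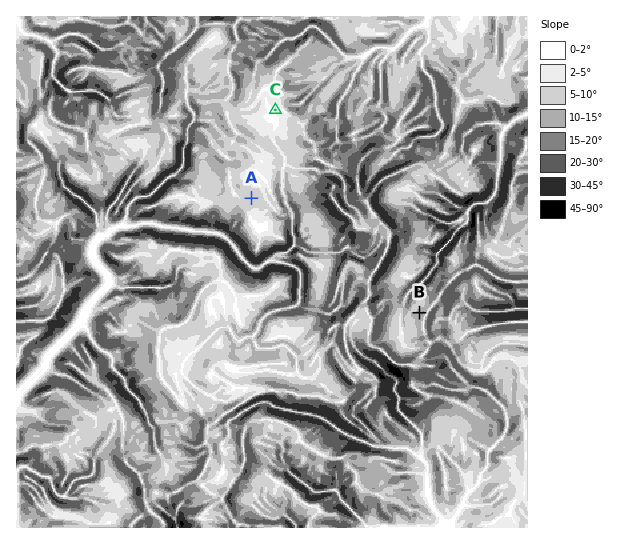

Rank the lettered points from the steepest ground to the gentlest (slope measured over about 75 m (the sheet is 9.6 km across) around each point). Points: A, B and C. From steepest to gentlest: B A C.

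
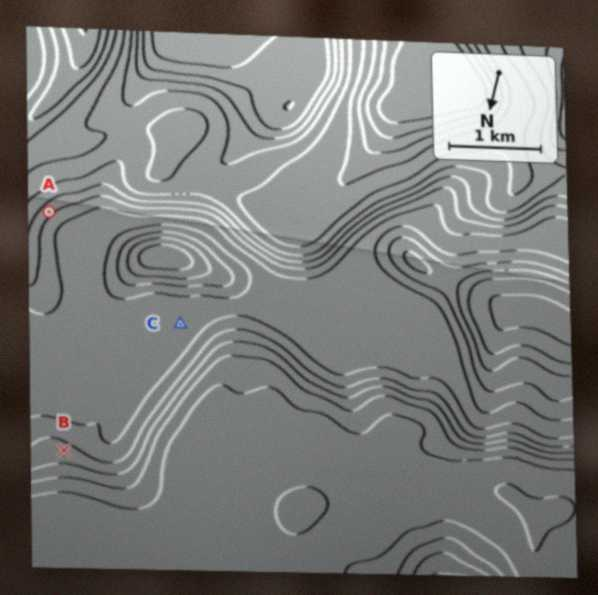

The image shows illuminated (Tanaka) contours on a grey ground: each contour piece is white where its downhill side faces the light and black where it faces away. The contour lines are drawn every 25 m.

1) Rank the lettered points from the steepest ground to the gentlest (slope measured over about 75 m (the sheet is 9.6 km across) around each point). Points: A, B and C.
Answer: A B C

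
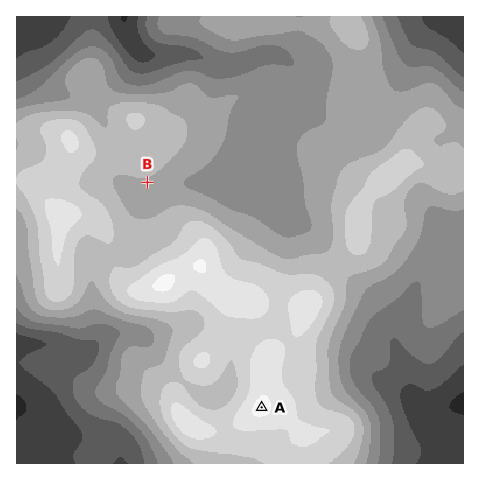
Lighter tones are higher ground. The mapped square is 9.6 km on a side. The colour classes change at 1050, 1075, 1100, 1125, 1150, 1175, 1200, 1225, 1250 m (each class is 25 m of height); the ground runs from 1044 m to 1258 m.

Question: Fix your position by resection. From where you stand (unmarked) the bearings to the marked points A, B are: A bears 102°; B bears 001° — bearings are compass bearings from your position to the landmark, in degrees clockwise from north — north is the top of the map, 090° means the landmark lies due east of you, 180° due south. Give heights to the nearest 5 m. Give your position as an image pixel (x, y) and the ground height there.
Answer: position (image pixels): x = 144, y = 382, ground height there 1175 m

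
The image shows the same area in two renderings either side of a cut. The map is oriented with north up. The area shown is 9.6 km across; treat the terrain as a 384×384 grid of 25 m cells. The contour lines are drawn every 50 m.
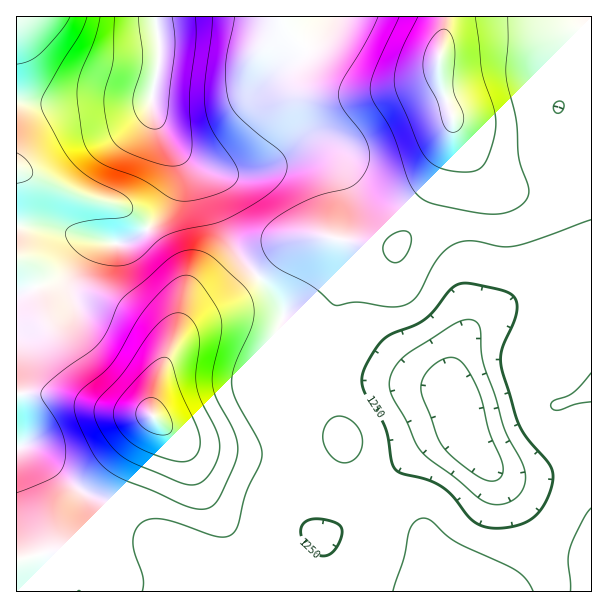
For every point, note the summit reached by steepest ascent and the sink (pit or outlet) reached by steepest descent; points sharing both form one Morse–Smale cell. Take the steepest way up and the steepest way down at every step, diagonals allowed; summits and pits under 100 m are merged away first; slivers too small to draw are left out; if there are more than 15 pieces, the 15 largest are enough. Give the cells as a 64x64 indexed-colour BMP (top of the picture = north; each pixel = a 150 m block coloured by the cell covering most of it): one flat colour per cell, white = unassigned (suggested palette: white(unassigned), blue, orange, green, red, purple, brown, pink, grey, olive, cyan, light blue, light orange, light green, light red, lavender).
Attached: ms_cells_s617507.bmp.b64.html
<image width="64" height="64" href="data:image/bmp;base64,Qk12CAAAAAAAAHYAAAAoAAAAQAAAAEAAAAABAAQAAAAAAAAIAAATCwAAEwsAABAAAAAAAAAA////ALR3HwAOf/8ALKAsACgn1gC9Z5QAS1aMAMJ34wB/f38AIr28AM++FwDox64AeLv/AIrfmACWmP8A1bDFACIiIiERERERERERERERERERERERERERERERERERERERIiIiIREREREREREREREREREREREREREREREREREREREiIiIhERERERERERERERERERERERERERERERERERERESIiIiERERERERERERERERERERERERERERERERERERERIiIiIREREREREREREREREREREREREREREREREREREREiIiIiERERERERERERERERERERERERERERERERERERESIiIiIhERERERERERERERERERERERERERERERERERERIiIiIiEREREREREREREREREREREREREREREREREREREiIiIiIhERERERERERERERERERERERERERERERERERESIiIiIiIRERERERERERERERERERERERERERERERERERIiIiIiIhEREREREREREREREREREREREREREREREREREiIiIiIiIRERERERERERERERERERERERERERERERERESIiIiIiIhERERERERERERERERERERERERERERERERERIiIiIiIiIREREREREREREREREREREREREREREREREREiIiIiIiIhERERERERERERERERERERERERERERERERESIiIiIiIiIRERERERERERERERERERERERERERERERERIiIiIiIiIhEREREREREREREREREREREREREREREREREiIiIiIiIiIRERERERERERERERERERERERERERERERESIiIiIiIiIhERERERERERERERERERERERERERERERERIiIiIiIiIiEREREREREREREREREREREREREREREREREiIiIiIiIiIRERERERERERERERERERERERERERERERESIiIiIiIiIhERERERERREERERERERERERERERERERERIiIiIiIiIiIRERERERFEREQREREREREREREREREREREiIiIiIiIiIhEREREREUREREREEUREREQRERERERERESIiIiIiIiIiERERERERRERERERERERERBERERERERERIiIiIiIiIiIhERERERFEREREREREREREQREREREREREiIiIiIiIiIiEREREREURERERERERERERBERERERERESIiIiIiIiIiIhERERERREREREREREREREERERERERERIiIiIiIiIiIiEREREREURERERERERERERBEREREREREiIiIiIiIiIiIhERERERREREREREREREREQRERERERESIiIiIiIiIiIiIREREREUREREREREREREREERERERERIiIiIiIiIiIiIiIRERERREREREREREREREREEREREREiIiIiIiIiIiIiIiIRERRERERERERERERERERBERERESIiIiIiIiIiIiIiIiERRERERERERERERERERERBERERIiIiIiIiIiIiIiIiIhRERERERERERERERERERERBEUQiIiIiIiIiIiIiIiIiNERERERERERERERERERERERERCIiIiIiIiIiIiIiIiIzREREREREREREREREREREREREIiIiIiIiIiIiIiIiIzM0REREREREREREREREREREREQiIiIiIiIiIiIiIiIzMzM0RERERDNERERERERERERERCIiIiIiIiIiIiIiIjMzMzMzMzMzMzREREREREREREREIiIiIiIiIiIiIiIjMzMzMzMzMzMzM0REREREREREREQiIiIiIiIiIiIiIiMzMzMzMzMzMzMzNERERERERERERCIiIiIiIiIiIiIiMzMzMzMzMzMzMzM0REREREREREREIiIiIiIiIiIiIiIzMzMzMzMzMzMzMzNEREREREREREQiIiIiIiIiIiIiIjMzMzMzMzMzMzMzM0REREREMzM0RCIiIiIiIiIiIiIjMzMzMzMzMzMzMzMzNEREQzMzMzMzIiIiIiIiIiIiIiMzMzMzMzMzMzMzMzM0REQzMzMzMzMiIiIiIiIiIiIiMzMzMzMzMzMzMzMzMzREQzMzMzMzMyIiIiIiIiIiIjMzMzMzMzMzMzMzMzMzM0RDMzMzMzMzIiIiIiIiIiIiMzMzMzMzMzMzMzMzMzMzRDMzMzMzMzMiIiIiIiIiIiMzMzMzMzMzMzMzMzMzMzNDMzMzMzMzMyIiIiIiIiIiMzMzMzMzMzMzMzMzMzMzMzMzMzMzMzMzIiIiIiIiIiIzMzMzMzMzMzMzMzMzMzMzMzMzMzMzMzMiIiIiIiIiIzMzMzMzMzMzMzMzMzMzMzMzMzMzMzMzMyIiIiIiIiIiIiIiIjMzMzMzMzMzMzMzMzMzMzMzMzMzIiIiIiIiIiIiIiIiIjMzMzMzMzMzMzMzMzMzMzMzMzMiIiIiIiIiIiIiIiIiIzMzMzMzMzMzMzMzMzMzMzMzMyIiIiIiIiIiIiIiIiIiMzMzMzMzMzMzMzMzMzMzMzMzIiIiIiIiIiIiIiIiIiIjMzMzMzMzMzMzMzMzMzMzMzMiIiIiIiIiIiIiIiIiIiIjMzMzMzMzMzMzMzMzMzMzMyIiIiIiIiIiIiIiIiIiIiIzMzMzMzMzMzMzMzMzMzMzIiIiIiIiIiIiIiIiIiIiIiMzMzMzMzMzMzMzMzMzMzMiIiIiIiIiIiIiIiIiIiIiIzMzMzMzMzMzMzMzMzMzMyIiIiIiIiIiIiIiIiIiIiIiMzMzMzMzMzMzMzMzMzMz"/>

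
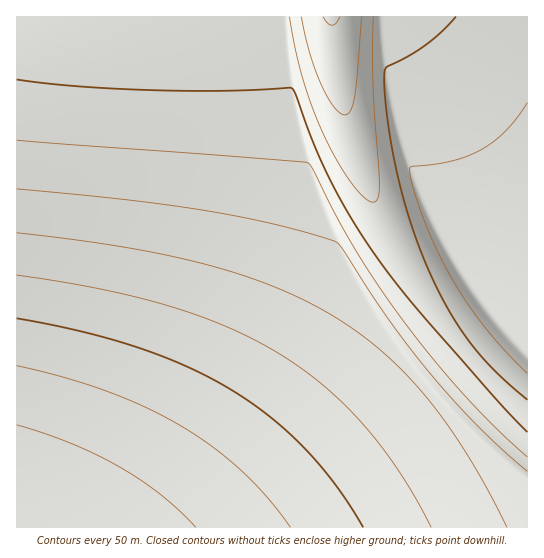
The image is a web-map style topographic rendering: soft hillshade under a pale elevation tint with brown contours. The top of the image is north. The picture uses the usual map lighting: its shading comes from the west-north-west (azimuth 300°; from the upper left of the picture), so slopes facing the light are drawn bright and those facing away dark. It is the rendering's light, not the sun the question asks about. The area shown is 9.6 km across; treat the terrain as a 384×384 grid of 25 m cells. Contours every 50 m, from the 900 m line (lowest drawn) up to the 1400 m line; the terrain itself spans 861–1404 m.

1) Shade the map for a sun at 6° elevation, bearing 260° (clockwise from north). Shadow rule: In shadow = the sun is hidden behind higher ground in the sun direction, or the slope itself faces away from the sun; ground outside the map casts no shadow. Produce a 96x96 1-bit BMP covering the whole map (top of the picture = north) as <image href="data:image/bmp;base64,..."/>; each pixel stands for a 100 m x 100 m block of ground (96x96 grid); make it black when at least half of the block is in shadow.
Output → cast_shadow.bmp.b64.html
<image width="96" height="96" href="data:image/bmp;base64,Qk2+BAAAAAAAAD4AAAAoAAAAYAAAAGAAAAABAAEAAAAAAIAEAAATCwAAEwsAAAIAAAAAAAAA////AAAAAAAAAAAAAAAAAAAAAAAAAAAAAAAAAAAAAAAAAAAAAAAAAAAAAAAAAAAAAAAAAAAAAAAAAAAAAAAAAAAAAAAAAAAAAAAAAAAAAAAAAAAAAAAAAAAAAAAAAAAAAAAAAAAAAAAAAAAAAAAAAAAAAAAAAAAAAAAAAAAAAAAAAAAAAAAAAAAAAAAAAAAAAAAAAAAAAAAAAAAAAAAAAAAAAAAAAAAAAAAAAAAAAAAAAAAAAAAAAAAAAAAAAAAAAAAAAAAAAAAAAAAAAAAAAAAAAAAAAAAAAAAAAAAAAAAAAAAAAAAAAAAAAAAAAAAAAAAAAAAAAAAAAAAAAAAAAAAAAAAAAAAAAAAAAAAAAAAAAAAAAAAAAAAAAAAAAAAAAAAAAAAAAAAAAAAAAAAAAAAAAAAAAAAAAAAAAAAAAAAAAAAAAAAAAAAAAAAAAAAAAAAAAAAAAAEAAAAAAAAAAAAAAAMAAAAAAAAAAAAAAAcAAAAAAAAAAAAAAA8AAAAAAAAAAAAAAB8AAAAAAAAAAAAAAD8AAAAAAAAAAAAAAH8AAAAAAAAAAAAAAP8AAAAAAAAAAAAAAf4AAAAAAAAAAAAAA/wAAAAAAAAAAAAAB/wAAAAAAAAAAAAAD/gAAAAAAAAAAAAAD/AAAAAAAAAAAAAAH+AAAAAAAAAAAAAAP+AAAAAAAAAAAAAAf8AAAAAAAAAAAAAAf4AAAAAAAAAAAAAA/4AAAAAAAAAAAAAB/wAAAAAAAAAAAAAD/gAAAAAAAAAAAAAD/gAAAAAAAAAAAAAH/AAAAAAAAAAAAAAH+AAAAAAAAAAAAAAP+AAAAAAAAAAAAAAf8AAAAAAAAAAAAAAf8AAAAAAAAAAAAAA/4AAAAAAAAAAAAAA/4AAAAAAAAAAAAAB/wAAAAAAAAAAAAAB/wAAAAAAAAAAAAAD/gAAAAAAAAAAAAAD/gAAAAAAAAAAAAAH/gAAAAAAAAAAAAAH/AAAAAAAAAAAAAAP/AAAAAAAAAAAAAAP+AAAAAAAAAAAAAAf+AAAAAAAAAAAAAAf+AAAAAAAAAAAAAAf8AAAAAAAAAAAAAA/8AAAAAAAAAAAAAA/8AAAAAAAAAAAAAA/4AAAAAAAAAAAAAB/4AAAAAAAAAAAAAB/4AAAAAAAAAAAAAB/4AAAAAAAAAAAAAD/wAAAAAAAAAAAAAD/wAAAAAAAAAAAAAD/wAAAAAAAAAAAAAH/wAAAAAAAAAAAAAH/gAAAAAAAAAAAAAH/gAAAAAAAAAAAAAH/gAAAAAAAAAAAAAP/gAAAAAAAAAAAAAP/gAAAAAAAAAAAAAP/gAAAAAAAAAAAAAP/AAAAAAAAAAAAAAP/AAAAAAAAAAAAAAP/AAAAAAAAAAAAAAf/AAAAAAAAAAAAAAf/AAAAAAAAAAAAAAf/AAAAAAAAAAAAAAf/AAAAAAAAAAAAAAf/AAAAAAAAAAAAAAf/AAAAAAAAAAAAAAf/AAAAAAAAAAAAAAf+AAAAAAAAAAAAAA/+AAAAAAAAAAAAAA/+AAAAAAAAAAAAAA/+AAAA="/>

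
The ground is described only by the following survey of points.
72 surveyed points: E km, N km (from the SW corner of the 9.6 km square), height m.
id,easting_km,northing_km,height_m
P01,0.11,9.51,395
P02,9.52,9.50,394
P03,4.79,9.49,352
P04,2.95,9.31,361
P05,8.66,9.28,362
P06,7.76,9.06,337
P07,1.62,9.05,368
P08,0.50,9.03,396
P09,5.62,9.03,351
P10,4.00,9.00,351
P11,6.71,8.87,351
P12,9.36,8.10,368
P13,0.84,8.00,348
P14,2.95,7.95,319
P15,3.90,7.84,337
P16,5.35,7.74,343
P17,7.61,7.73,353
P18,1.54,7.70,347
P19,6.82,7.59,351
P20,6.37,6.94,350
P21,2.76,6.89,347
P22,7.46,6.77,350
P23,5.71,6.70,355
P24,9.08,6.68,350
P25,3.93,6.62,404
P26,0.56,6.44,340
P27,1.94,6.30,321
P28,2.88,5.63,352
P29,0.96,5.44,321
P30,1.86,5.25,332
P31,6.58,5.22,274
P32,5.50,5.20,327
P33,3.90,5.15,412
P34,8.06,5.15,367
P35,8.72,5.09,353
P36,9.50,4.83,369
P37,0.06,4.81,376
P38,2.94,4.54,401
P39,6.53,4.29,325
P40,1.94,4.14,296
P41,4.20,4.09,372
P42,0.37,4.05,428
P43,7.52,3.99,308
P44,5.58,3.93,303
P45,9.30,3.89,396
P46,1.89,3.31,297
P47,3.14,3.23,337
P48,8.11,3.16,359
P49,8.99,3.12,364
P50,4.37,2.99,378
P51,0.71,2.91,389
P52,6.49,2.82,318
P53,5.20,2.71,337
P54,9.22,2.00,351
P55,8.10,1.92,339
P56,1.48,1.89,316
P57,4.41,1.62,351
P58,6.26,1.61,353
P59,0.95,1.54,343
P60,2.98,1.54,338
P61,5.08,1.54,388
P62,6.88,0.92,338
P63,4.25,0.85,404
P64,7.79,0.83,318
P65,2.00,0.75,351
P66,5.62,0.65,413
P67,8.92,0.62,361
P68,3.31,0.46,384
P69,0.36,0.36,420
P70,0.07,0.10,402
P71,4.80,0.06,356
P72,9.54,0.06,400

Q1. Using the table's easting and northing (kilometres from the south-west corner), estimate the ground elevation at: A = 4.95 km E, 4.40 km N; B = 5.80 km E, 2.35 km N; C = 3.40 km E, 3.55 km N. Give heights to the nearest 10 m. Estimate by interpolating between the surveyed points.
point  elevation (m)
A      320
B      340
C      360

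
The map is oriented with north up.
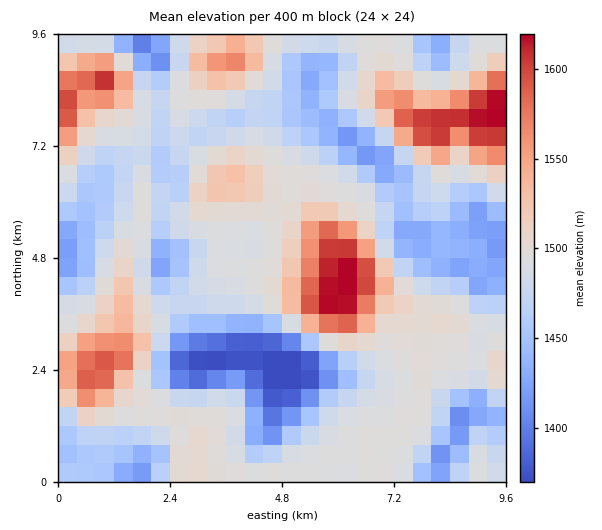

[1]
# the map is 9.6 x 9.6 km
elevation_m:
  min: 1370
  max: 1620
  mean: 1485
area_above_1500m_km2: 24.6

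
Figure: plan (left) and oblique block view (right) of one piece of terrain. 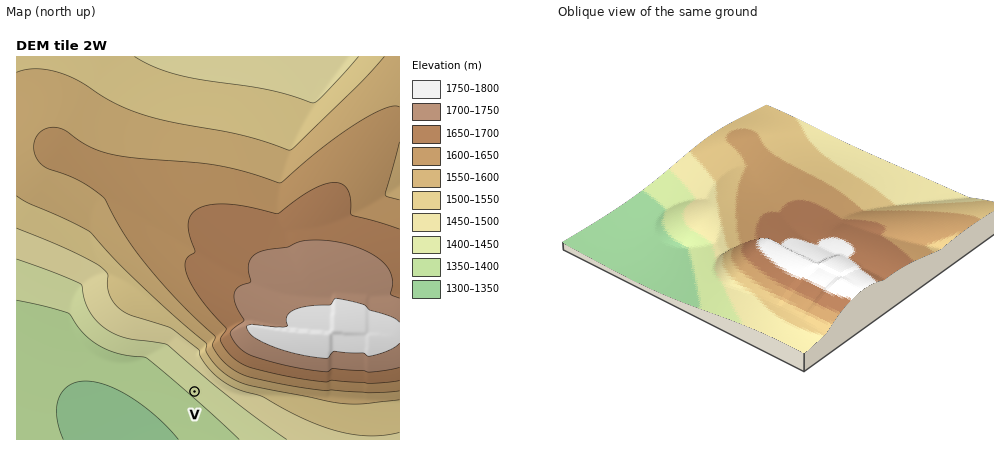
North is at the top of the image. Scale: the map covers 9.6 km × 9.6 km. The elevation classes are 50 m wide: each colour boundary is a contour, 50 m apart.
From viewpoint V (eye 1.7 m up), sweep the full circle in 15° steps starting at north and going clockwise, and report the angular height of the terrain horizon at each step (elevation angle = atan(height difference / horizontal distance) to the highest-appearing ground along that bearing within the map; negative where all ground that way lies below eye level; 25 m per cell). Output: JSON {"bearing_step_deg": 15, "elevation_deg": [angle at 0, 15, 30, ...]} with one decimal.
{"bearing_step_deg": 15, "elevation_deg": [5.8, 7.3, 9.9, 10.6, 9.8, 7.6, 4.1, 2.0, 0.8, -0.3, -1.2, -1.9, -2.5, -2.8, -2.8, -2.5, -1.7, -0.6, -0.6, -0.5, 0.3, 1.7, 2.6, 4.1]}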